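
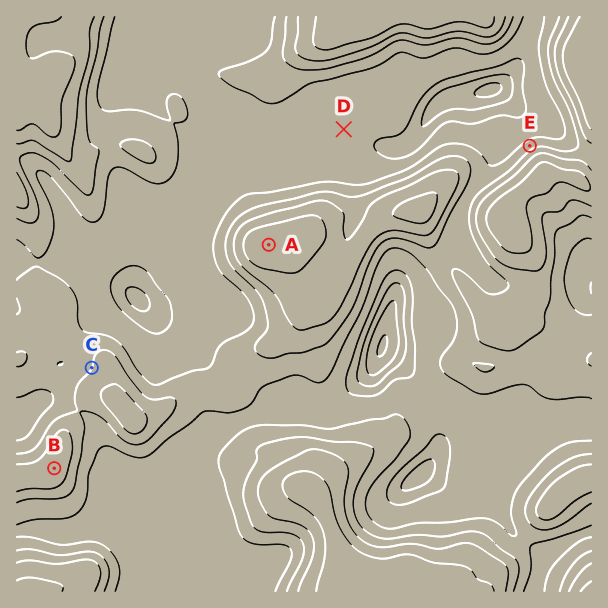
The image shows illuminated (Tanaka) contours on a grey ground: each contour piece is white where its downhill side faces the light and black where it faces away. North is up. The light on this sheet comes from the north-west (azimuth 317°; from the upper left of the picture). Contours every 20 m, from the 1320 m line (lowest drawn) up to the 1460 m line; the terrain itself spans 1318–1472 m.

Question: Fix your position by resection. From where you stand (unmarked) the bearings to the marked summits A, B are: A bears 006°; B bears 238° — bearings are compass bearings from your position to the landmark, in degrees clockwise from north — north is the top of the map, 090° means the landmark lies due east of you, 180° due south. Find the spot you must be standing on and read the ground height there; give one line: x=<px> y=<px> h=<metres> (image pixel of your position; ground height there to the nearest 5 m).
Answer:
x=259 y=341 h=1420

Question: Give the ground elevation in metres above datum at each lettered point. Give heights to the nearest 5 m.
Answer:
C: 1420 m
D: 1390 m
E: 1410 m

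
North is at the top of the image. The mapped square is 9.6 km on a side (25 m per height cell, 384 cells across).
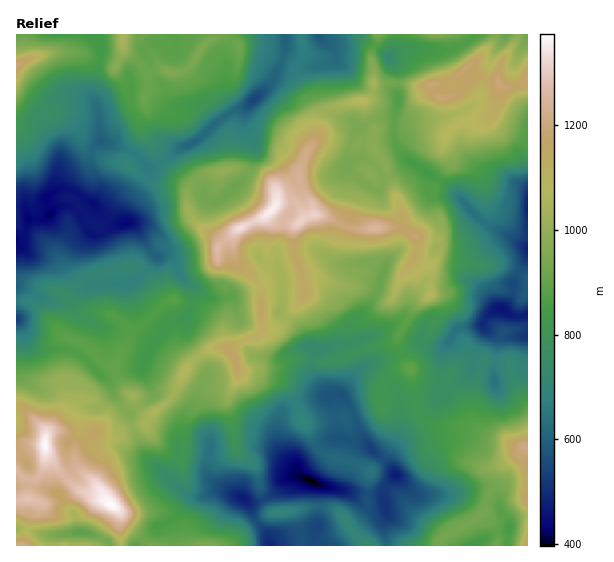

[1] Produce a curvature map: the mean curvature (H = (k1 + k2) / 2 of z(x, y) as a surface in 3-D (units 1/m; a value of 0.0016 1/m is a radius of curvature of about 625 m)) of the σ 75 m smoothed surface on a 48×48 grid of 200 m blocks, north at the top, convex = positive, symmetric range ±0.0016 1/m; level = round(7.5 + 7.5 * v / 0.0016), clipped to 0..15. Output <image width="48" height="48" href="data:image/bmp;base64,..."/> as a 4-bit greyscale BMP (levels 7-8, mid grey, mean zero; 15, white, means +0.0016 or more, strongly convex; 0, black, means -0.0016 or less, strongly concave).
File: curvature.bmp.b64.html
<image width="48" height="48" href="data:image/bmp;base64,Qk32BAAAAAAAAHYAAAAoAAAAMAAAADAAAAABAAQAAAAAAIAEAAATCwAAEwsAABAAAAAAAAAAAAAAABEREQAiIiIAMzMzAERERABVVVUAZmZmAHd3dwCIiIgAmZmZAKqqqgC7u7sAzMzMAN3d3QDu7u4A////ALYAQ1ENc3d3eJrMcGeXd2rKKJeeqWN4CBEAAABvpCN4h2e8QTV1Rp6WNjON26d2BozO1oeP+kZpyoaYPcmFN/xlQ1eJvMumA7nrII3v+nq5d5dSPv/+rvhYNpdWZouSV923Ss39dGiFIVQAVEV5mFJ4SZQyIkmjjmcybY3JU3Y1plVE2kVRAAKIWGREQzaFObmXtqyJVWM7o1ZTuCRCWam/YBeph4p1GEC7aJaKZjN8k4ib+EU3vKm+YGu4rLupa0T8OmWHQyiLpFnspUQoy6lyVounmZZI7Jj5CHhllZxooyf3ZVZahmdBd2iIh3ZK/2X8hn2ZlulIgAfmhWecdWg2qGeIiHhtuEztlo7HW9hHoyi1dVjth4c6yHmpqZh2Vq9pdkKnJu5VqYqUVUbJd5RsyHmGeaiFVeg1h4lzmSrmaZ2ldiSGVmONt3l0WJpzaWM1eJtF/UXKRonIqoh1NDSclXh2Z4ohmVermrUndEavc2T9q6qFNFWKlop3l1oEpoiJu2J5Y1Zv0iP9moh2qoU2ie53mlpIpoZ3djiJhUhq6UX0Nie4vdt0V6qFeXua2VOGRpl5p0eGff/yWFASJGi6mXRzOKuXqGSbu6homGWGNpqf/NlCVWU0faOoGLU1QjWdqGRYmZZlNoognLx5qGiGRsVrQkBsugbdhmjMiKh1R3pRzSiIiGNodWgXiJI1Irp0V5vJd5qqaWhU/Sfpibc2/Eq3nLcQa6hpp1aGV5nsZFYD20TehoqUj0b/zWVpjGnLmWREM4ijAlMWuVS8aaulHoaaeERmN6mXebuZh4mAace+x1TZmGeIC/h7YmqpWGRXh4rLvGJjav3KRkb4ZUNGE+2eVqvdlkR6lUV5qkRDNvqzBzizNWZVMD5ahYeJhVe6hlRYp2k1R/uyFQZwN4iJhC+ptIh2VnimiVVUU2Npn7z+aJvTd5zv++/JxJdUimREqHh0Akec+Fe//3f926m+2rd7xlN5qVd0d4Z3Z2ZN8yRVf9SM+6pkGNU9pAaXqEdGmFR4mGdNtFMjSPd8lDRlH7Q4UDqnqEhkVYdmZoiNpYYyXfZ6I2hUTnZ7MXq4ZlmEd5d3i4aby6tiX9fJBFZpaGdWh4qlFoqTV5i76EVprO/8aHnqNEanqEMlvId2eXqTOJmqhIg0hleWAoXOZ1VYtiWMp1Z5p4qUOaVEV5hABWVUBcWfyHaLg3icxYd4Z4mXaaVkfYRoQFqGNruL64V7dIaK15qql3aKmJV0nIi9xQamZ8q5uURZlZZ3m5vYdWV5qIRWybmaylBDd5eLl2N2c4VEI2jLZWVXiHI4uqZmaLlQBnh3nf/8kUqMyCScVGVVVkM5mKiJh5q2AWe8hnh8YU3drYKNqGVlRWVrV5V4iYnpZEVYmHNfmr//qKeenpRWaJbPKIrrl4fZRzhyIxB/UjNor9ldCP/ZirdueHhVx3a8N2eodTOfAHZCJv8fJFr+y7Ud03Z2jFa+VnOadlOdAlQzEE+l0nZWiHUu5Gd3ari8ZnLINkZslVVWZBPCuA=="/>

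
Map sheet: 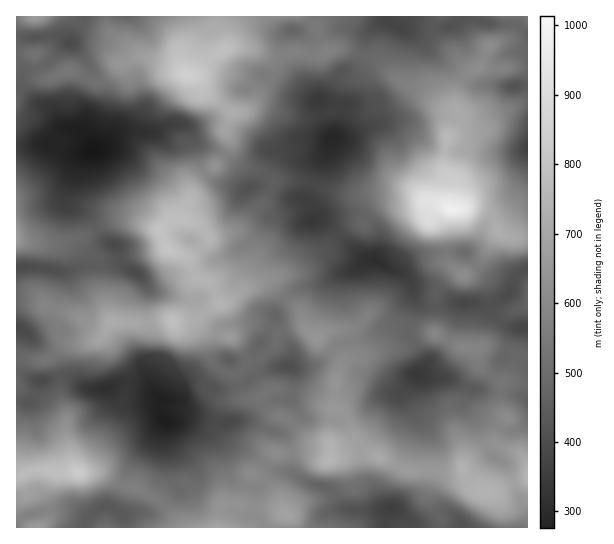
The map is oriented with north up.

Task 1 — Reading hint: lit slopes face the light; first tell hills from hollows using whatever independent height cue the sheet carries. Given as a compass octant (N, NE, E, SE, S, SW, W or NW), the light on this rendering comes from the N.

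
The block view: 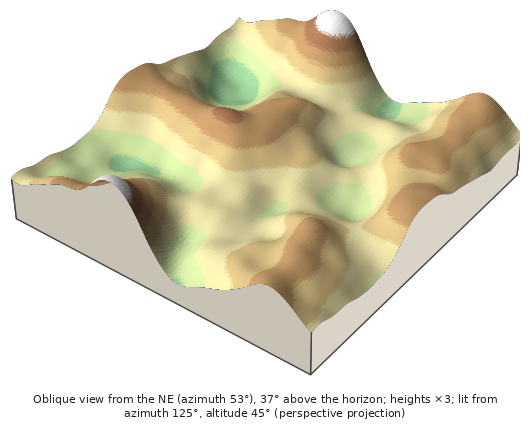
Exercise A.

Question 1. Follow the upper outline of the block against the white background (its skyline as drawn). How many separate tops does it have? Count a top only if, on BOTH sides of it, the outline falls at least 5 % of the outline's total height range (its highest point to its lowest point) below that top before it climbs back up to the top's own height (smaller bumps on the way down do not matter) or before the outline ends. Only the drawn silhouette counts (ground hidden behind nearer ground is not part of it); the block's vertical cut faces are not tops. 2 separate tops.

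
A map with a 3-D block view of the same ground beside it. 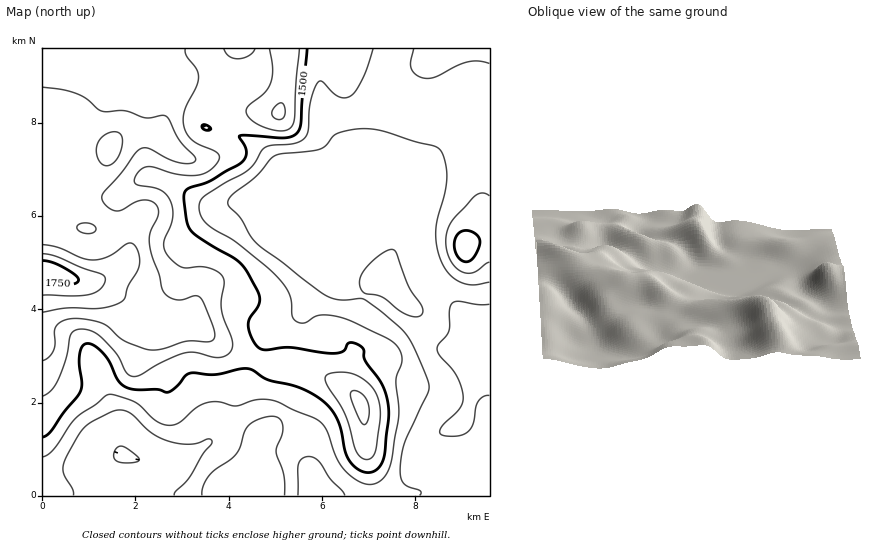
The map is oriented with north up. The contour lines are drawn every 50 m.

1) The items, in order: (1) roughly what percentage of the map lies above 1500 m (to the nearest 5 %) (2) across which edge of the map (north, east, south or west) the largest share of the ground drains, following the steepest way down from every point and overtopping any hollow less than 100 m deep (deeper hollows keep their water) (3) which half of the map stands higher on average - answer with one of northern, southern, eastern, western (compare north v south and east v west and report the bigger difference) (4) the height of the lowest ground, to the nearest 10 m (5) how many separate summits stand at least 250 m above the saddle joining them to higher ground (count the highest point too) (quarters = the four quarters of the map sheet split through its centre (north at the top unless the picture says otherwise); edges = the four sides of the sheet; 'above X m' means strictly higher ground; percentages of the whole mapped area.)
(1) About 40 % of the map lies above 1500 m.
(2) Most of the ground drains across the eastern edge.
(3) Taken as a whole, the western half is higher than the eastern.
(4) The lowest ground is at about 1330 m.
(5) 1 summit rises at least 250 m above its surroundings.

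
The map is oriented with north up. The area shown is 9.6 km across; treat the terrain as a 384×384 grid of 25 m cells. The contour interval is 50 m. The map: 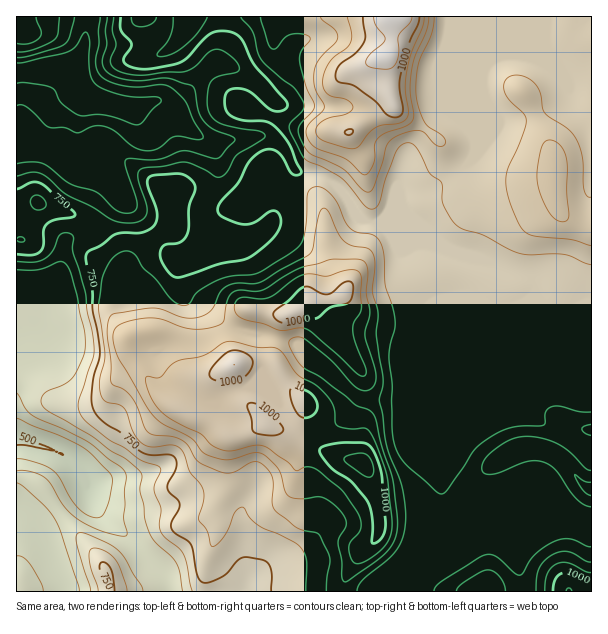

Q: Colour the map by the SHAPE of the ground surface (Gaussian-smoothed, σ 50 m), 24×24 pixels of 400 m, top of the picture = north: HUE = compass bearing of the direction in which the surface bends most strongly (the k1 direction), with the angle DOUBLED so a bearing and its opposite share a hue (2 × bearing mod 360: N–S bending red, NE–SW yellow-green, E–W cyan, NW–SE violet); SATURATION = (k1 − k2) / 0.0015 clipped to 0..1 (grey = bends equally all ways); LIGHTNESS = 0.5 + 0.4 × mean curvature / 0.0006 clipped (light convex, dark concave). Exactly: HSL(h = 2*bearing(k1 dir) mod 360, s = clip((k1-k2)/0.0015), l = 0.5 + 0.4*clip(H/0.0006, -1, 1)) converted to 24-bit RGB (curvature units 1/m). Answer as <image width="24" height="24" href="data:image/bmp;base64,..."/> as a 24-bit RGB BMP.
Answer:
<image width="24" height="24" href="data:image/bmp;base64,Qk32BgAAAAAAADYAAAAoAAAAGAAAABgAAAABABgAAAAAAMAGAAATCwAAEwsAAAAAAAAAAAAAvr2WbkyIMxZF4P+7aszeekGhKRNM7dGhXKZwUnd/bYR5aGx9Y3CK+aaEQ1kIOXFHZYCGMcXAlIvO4MvNcETEFxmN2fLefIfupXdgY0BzJkewzf7RqR+gZBtGUCZEruV9t6V5WFh3XHNaaWxSWWZKvES6/s3cAqRZP3pzbH9tLWYutcpIcS1RKZKFrtl+fi1JjGxsVzp1w//dmSFIdxM/djiuzsbpXs2tx7CSXkSDkV99o3xqObqVLphu2E47/vDNEyVlYX6Ip4RoTohQgHh1VX1bX4oudEwydU1bhOiYKJ5HTRxHoWSAilJnaqEyr2tXvJZ5PV+Dr2HEpbl3ilJ5S0VkechY5/+lJR+ESlKYy5+OWmCCf39/f4B/f2Z3pSkdlcfeuejFThxSRipKkI9FN7qf26DRjXFJuq9JTo1lIRo559WnYTRye3NOvu+aXv+qNi+JWEp6s2SOxzc4S3Y5dntjXh1TzP/2zbREexMSNgwaejUrd3AzpcoWCCsK2mJLyKhSXmckHWdMe9NcMTvY1Of30PvSQhCHZDJkeGNkQnFxyJTl+Mb4ISvXwv/1kgapRiINVSQXiEGfhMe0SV/P587VdCeNS+iGv9zmyZLxmNbsdaG+I7JIP4w1+tdzNQhGbFx5fHuAao+MNX5JQco07Va9kAcW9B7RclzVscfqZWvh2aOVLkFYyEhY1fT2g7bQg1mBZqyfiLZpp0F6qdy7PJ+03NdTcxiLZWN9f4B/doB0d4FwbXxYgW1Kes2uNZ5DXL6ydZufNSiB8LXHWC2itPPIolZqp1t7mmg9PJIkfk9mhfPD0n7PSAYq//JRFmagZ2V+f39/f39/f4B/f39/cIFuhH5bfnVvb4VvaXdjIzlSvSBN4vN7ULRlZamhW3K517jy1NP4g7rrF807NAkQxWoO0vzPMhJSaIJ9fX+Af39/f39/gIB/f39/f3+Af39/foB5dnl0Jx5HKiqa8PfUfGvHUszETXuxO74qWjADSigAMRMCNxipz/zXoI9BQCdqbIeTfHqAf39/f39/f39/f39/f39/f39/foF+c3GBJg5TnPqaL8wY3b1PPXy9cCdVshR9/8f9l6//6M/8auvYsoMvg+aIKSqLbmR7fX9/f39/gH9/f4B8f4B/gX54fYB8gINiWVx0KBlOuu2NvaFrddFrNiduVW6pTb/gq+3FoCu9z5/CpIrW99T0keVIMCBZjHWPcYV3dYV8eXyJf4CQeXKEjHx8gXZxi5gfEF42KmuXjdWkyMKciKpMWzZRSnM+RnokUVEdL2E0gbBW1iw8U79N/8zZGCpoh3OMhIaagm6RhG1pf2JRfHtQeYFhhWNU2eTyHR3FFLx/SZNMx82iy0uoi3hcaYaBf31vbX1jQXFGOlIu3aZMOc1TyXdmgiaNeYBzgF5bhmhaflhjm2yLrG14hWNHULaL2VQliy/SfOD0cufNKEBqrwU81dOTTVmEk3mHi4x2ZnhxOEJaz+qahLU1Zi0PSIZLgmp2gGeNi46acG+afXmUmXmeqcrNS6DQvMXsseDqfUKUnkpFKAopueBpxdeoToqjWFW+uH2fkXZcN4CkuvG0PQAq/f93Im6AfmeKdY2MgouNdmqNiXONg4iPus2VMFBwnMlTnisoWTU1eTY3DmfNz/z0353irpjJNR13woCu7e7dNwNpOx0AaBca6vzPGEFjXF2JnpFZWIdgXGiFh3ucmYiSzMyaMTWCgJYyrVBdZEuki7zXYuevLyQYh6gzijotMCYGRIgN7HAPMwAu6tHXjtLBiOxbXRgbEyYht+CpS4S8Wn18Wmp+ppKJwtK1UTOQoL6hW52eQY/Auc2ZjjVphlWNnJU7cAU523yNUd9sAN7zO7P/49T3u6nv+3rW+mWxTP/pOs3IhEhrfX5/RzRYfdBNlqdkgzh7xZeXqINmVjMmRiQGSTcIK0UKPxsUPL6qs83Qz+blbRdbKCAPlnUGh44RkH4u3f3ODhSmUzhkf39/clKAzmHIqey5UEVygGB8SlQAlWgcWBB6+VzF7aLU32qwGLpRBK5YRbQwZQ0WoiUhNKDId7jV89jyiGbF8vt7C1huQEtwf39/S2uHfOagxztPfkpxbYNv8OmcAMgnAD8+LbPN8LRzwJDt+dL2P51pKUFIOjN63ezNPoyVLI9so6A73mKU+N7T5CA9D0BKf3+AfIB9doBXf3Jmg3CDgHiIuOPBuZjZGymZEBxr782+YMl8dTOt8rjUKDPMLmW12d2hgU+2LEKkLZVqsGZF3NWL9uXVACVcenuAf39/f39/f39/em6KdIyH"/>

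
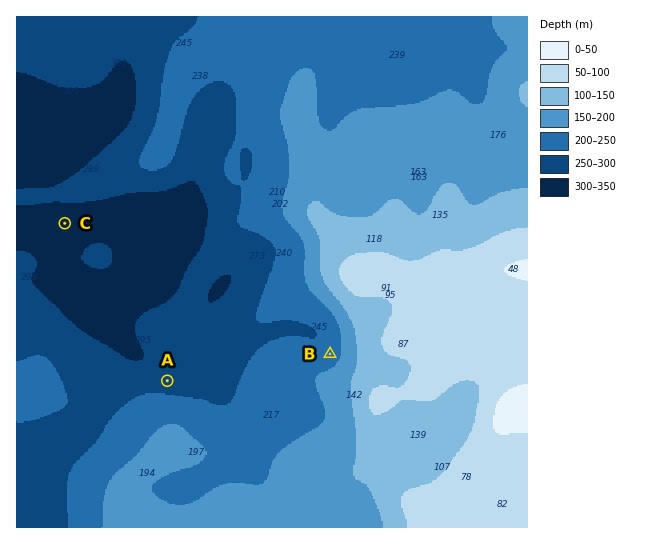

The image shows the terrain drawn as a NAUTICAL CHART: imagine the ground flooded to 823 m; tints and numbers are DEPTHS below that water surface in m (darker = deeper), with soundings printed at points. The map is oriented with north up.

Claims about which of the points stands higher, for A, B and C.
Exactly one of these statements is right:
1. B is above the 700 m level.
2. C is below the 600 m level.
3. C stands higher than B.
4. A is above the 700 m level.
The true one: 2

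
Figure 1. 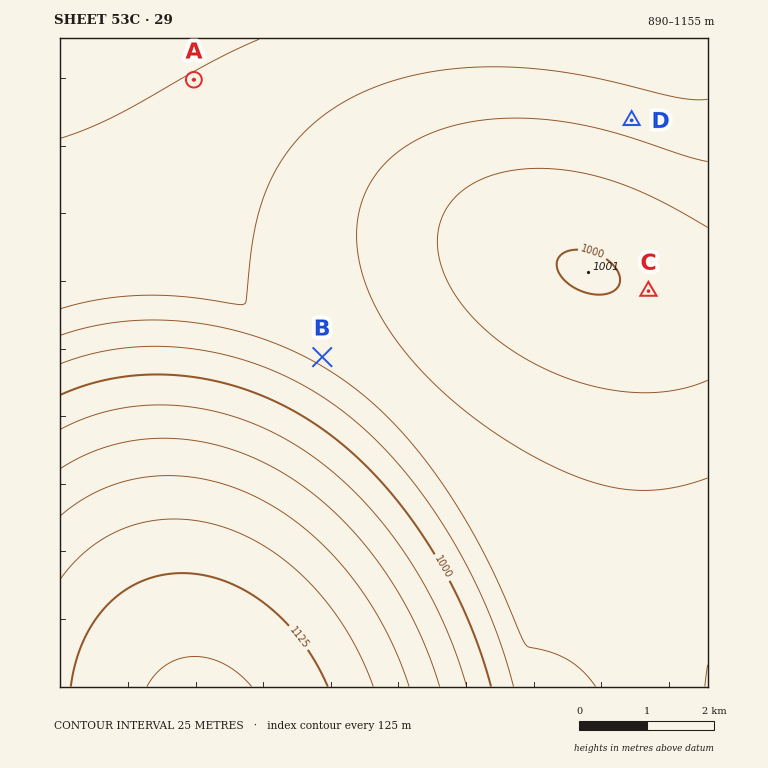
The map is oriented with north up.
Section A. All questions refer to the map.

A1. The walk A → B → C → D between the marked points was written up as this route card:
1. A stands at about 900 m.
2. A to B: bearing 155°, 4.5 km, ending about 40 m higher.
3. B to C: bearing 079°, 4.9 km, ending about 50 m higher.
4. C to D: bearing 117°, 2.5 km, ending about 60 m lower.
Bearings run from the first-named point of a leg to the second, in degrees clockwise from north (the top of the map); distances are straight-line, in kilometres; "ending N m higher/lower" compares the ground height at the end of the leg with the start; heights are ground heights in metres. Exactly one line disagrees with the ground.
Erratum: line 4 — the bearing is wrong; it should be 354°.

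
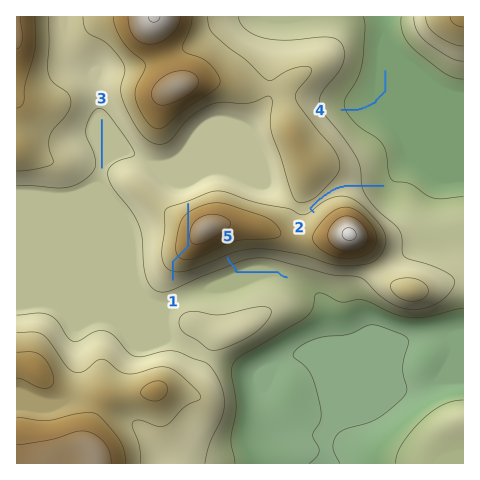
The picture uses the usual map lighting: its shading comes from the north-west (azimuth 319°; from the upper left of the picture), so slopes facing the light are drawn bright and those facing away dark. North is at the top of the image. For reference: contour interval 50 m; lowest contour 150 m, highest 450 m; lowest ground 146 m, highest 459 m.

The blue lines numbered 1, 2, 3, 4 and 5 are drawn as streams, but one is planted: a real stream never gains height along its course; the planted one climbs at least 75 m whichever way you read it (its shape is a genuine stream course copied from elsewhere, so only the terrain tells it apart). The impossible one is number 1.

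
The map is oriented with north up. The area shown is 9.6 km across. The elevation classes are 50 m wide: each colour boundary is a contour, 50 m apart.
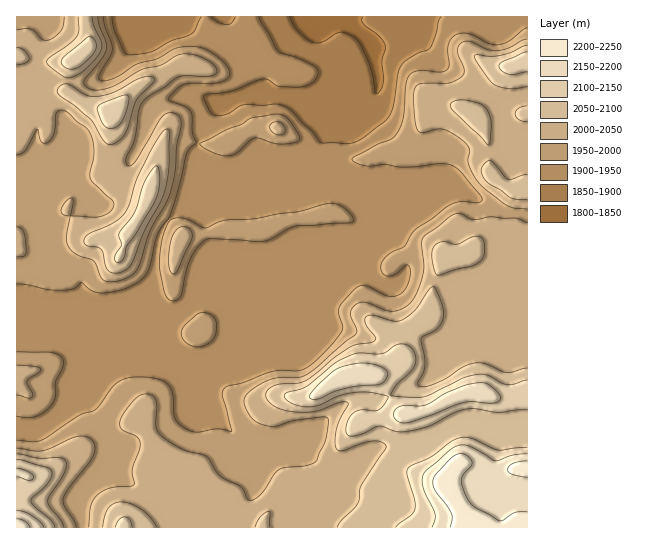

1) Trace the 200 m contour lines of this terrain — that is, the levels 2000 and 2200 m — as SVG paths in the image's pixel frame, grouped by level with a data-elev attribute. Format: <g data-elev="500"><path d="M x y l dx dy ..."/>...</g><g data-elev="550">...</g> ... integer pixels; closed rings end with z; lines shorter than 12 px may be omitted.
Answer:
<g data-elev="2000"><path d="M76 527l-3-8-9-13-1-8 6-10 23-30 3-9-2-8-6-4-8-1-8 2-28 13-8 0-18-3"/><path d="M17 395l12 3 3-1 1-3-6-9 0-4 14-11-2-2-4-1-18-2"/><path d="M173 274l2-1 3-3 14-32-1-7-5-4-5 0-4 3-6 11-2 22 1 7z"/><path d="M17 257l8-1 1-6-2-17-3-5-4-1"/><path d="M527 223l-12-5-25-1-16 3-13-6-10 2-25 19-4 4 0 6 2 21-1 8-6 19-8 12-10 5-8 1-25-9-9 2-5 5-2 5 6 15 0 5-11 8-28 25-16 10-22 1-10 2-12 6-9 7-4 6 2 10 7 10 9 5 13 2 18-5 30-4 4 1 2 3-4 20-10 21-9 4-20 1-7 2-5 5-12 19-9 7-5-1-7-12-22-12-13-19-24-7-21-14-3-4-2-5 1-20-2-7-2-3-5-2-10 3-13 14-5 12 2 6 15 8 3 5-1 8-7 19 2 16-3 1-21 2-13 7-6 11-2 21"/><path d="M17 155l5-2 3-3 12-20 1-1 4 13 4 1 4-3 4-9 2-17 3-4 8 2 10 9 10 8 5 8 2 12-4 29 4 5 19 18 1 5-5 7-9 4-29-1 2-15-1-3-3 1-6 6-2 5 1 4 8 3-3 18 0 8 3 6 5 5 19 7 7 16 4 4 5 1 9-1 8-3 7-5 6-10 10-33 15-25 5-12 5-19 2-28 4-21-1-7-4-4-6-1-7 2-26 45-4 4-4 2-3-3 0-4 9-20 5-33 7-9 31-20 8-2 24 1 5-2 2-4-4-6-10-6-10-3-11-1-7 2-14 9-20 5-30 17-13 3-9-1-5-4 0-4 18-23 5-9-1-7-7-16-1-9"/><path d="M275 134l7 1 3-4-1-5-5-4-5 0-4 4 1 4z"/><path d="M527 39l-5 1-15 9-10 2-10-2-17-8-8 1-3 4-2 5 7 18-1 6-6 5-8 3-26 0-5 2-4 5-1 8 2 24 4 9 4 2 19-4 7 2 10 7 10 9 0 18 5 10 7 10 26 21 8 2 12 1"/><path d="M64 17l-2 13-7 7-6 3-7-1-7-8-5-2-13 1"/></g><g data-elev="2200"><path d="M30 527l-5-6-8-2"/><path d="M527 512l-12 0-14 9-28-16-7-10-5-14 2-6 8-9 1-4-5-7-8-1-10 6-13 14-3 7 2 10 17 23 0 5-2 8"/><path d="M527 461l-14 2-4 3-1 4 3 4 16 3"/></g>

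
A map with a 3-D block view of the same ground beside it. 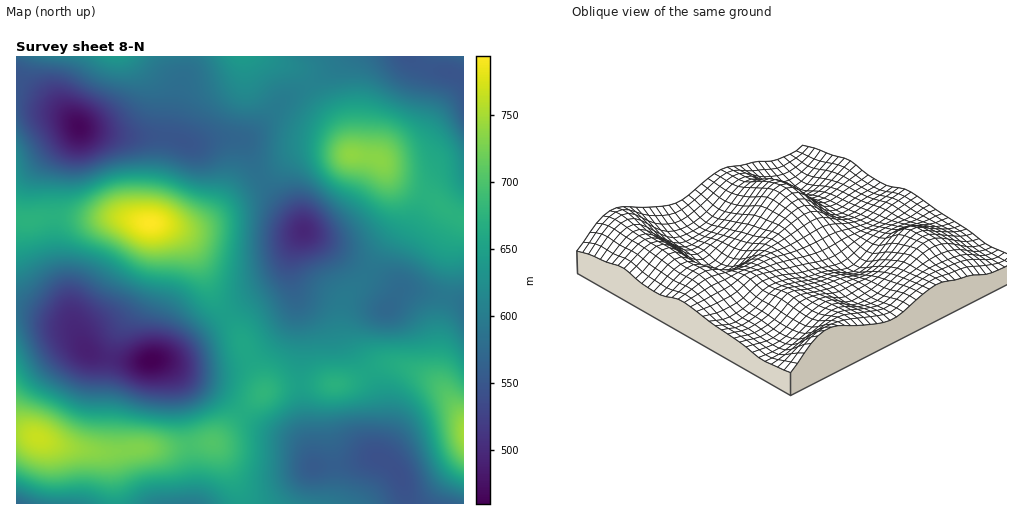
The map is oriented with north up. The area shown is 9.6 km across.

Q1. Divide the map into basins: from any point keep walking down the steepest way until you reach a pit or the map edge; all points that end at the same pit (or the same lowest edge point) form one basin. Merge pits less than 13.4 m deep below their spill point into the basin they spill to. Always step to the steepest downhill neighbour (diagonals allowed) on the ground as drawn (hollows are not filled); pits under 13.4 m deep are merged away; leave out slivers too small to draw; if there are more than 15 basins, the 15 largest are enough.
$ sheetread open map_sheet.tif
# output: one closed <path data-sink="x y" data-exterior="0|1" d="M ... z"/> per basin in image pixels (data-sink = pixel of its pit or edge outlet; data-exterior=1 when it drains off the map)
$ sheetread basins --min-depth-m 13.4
<path data-sink="78 127" data-exterior="0" d="M262 56l-245 0-1 163 17 1 12-3 74 0 25 6 46 5 23-11 29-26 57-38 20-3 31 5-13-32-17-21-14-23-9-10z"/><path data-sink="152 360" data-exterior="0" d="M119 217l-74 0-12 3-17 0 0 212 12 2 36 13 31 5 23 0 20-4 35 0 40-5 50-50-3-14-22-48-21-29-17-39-14-23-10-9-9-5z"/><path data-sink="304 232" data-exterior="0" d="M319 150l-15 2-14 6-21 17-32 20-24 22-14 8-9 3-26-2 17 8 11 14 25 54 24 36 23 54 23-7 53-1 6-5 4-9 0-10-8-25 0-24 2-9 6-10 15-15 34-56 0-17-12-32-9-13z"/><path data-sink="398 473" data-exterior="0" d="M392 364l-14 2-31 17-67 3-16 6-8 7-43 44 7 8 11 20 9 23 1 9 222 1 0-87-18-26-10-9-18-11z"/><path data-sink="451 73" data-exterior="0" d="M463 56l-201 1 30 9 14 13 14 23 17 21 14 32 27 4 19 22 31 15 25 19 10 3z"/><path data-sink="388 309" data-exterior="0" d="M386 169l13 35 0 17-34 56-15 15-6 10-2 9 0 24 8 25 0 10-4 9-6 4 14-3 24-14 14-2 25 7 18 11 7 6-5-19 3-48 9-42 2-37 8-20 5-3-11-4-25-19-28-13z"/><path data-sink="188 503" data-exterior="1" d="M214 443l-14 0-27 5-35 0-33 4 5 5 3 10 2 36 126 1 0-5-6-18-11-24z"/><path data-sink="17 503" data-exterior="1" d="M21 433l-5 0 1 71 98-1-2-36-5-14-44-6z"/>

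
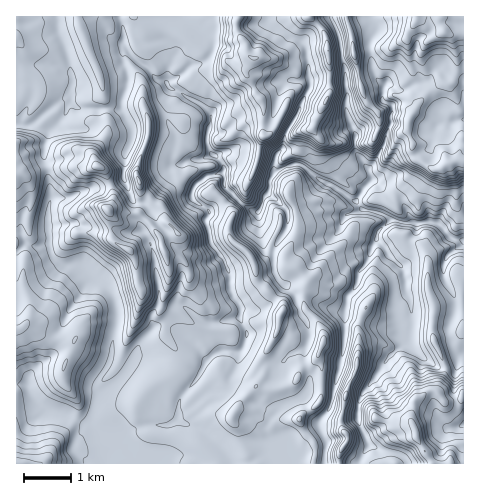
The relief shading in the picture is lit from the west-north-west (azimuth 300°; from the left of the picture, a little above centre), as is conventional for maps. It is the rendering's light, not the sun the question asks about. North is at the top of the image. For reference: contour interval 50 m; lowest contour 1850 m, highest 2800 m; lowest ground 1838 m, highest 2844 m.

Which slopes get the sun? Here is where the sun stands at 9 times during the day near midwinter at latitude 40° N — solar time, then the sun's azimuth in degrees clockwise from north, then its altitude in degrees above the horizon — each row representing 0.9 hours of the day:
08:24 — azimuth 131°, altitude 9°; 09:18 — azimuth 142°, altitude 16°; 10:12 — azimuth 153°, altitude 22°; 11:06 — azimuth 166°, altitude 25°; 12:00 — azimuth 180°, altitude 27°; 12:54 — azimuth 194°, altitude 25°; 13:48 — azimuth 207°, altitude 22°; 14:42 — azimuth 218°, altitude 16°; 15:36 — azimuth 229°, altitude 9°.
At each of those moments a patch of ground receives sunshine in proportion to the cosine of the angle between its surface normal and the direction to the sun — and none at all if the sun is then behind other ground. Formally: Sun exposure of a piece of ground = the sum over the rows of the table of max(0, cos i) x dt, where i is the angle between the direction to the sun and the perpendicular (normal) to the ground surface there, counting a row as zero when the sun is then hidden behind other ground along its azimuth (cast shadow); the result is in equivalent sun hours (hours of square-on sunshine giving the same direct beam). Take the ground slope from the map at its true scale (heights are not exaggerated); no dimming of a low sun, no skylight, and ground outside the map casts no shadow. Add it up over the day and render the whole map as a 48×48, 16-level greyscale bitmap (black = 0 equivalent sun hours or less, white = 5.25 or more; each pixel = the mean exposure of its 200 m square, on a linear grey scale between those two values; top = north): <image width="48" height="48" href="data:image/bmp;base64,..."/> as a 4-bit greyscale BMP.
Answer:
<image width="48" height="48" href="data:image/bmp;base64,Qk32BAAAAAAAAHYAAAAoAAAAMAAAADAAAAABAAQAAAAAAIAEAAATCwAAEwsAABAAAAAAAAAAAAAAABEREQAiIiIAMzMzAERERABVVVUAZmZmAHd3dwCIiIgAmZmZAKqqqgC7u7sAzMzMAN3d3QDu7u4A////ACI2hWh3d3eId3iHeIh3d3eIqpVVRqxyVBASZnd3d3iIiZh3iId3eIh1faVZz+kxFCEROHd3d4mZmHZomYiIiJhGWIbN3cYhEkMiJXd4iIdmZmaJvKmZmrQ3gzi7uoVVQmVERHh4iJmZh4iZqYiYm7dlUybYZ1R4mndmeKl3iJmIiIh3V5iIZCm0SEQhIkeKunaKztl3eHiIiIh2RHiZhlSFajAAAmqqimes7oZ3d2eImWh3dWqaqoZURkAAABSnNHibuXiIh2Z4iZaIdmZ2aah1JJMAARABEJmIiJqXiHZniJdodmZ3ZnmFM5cxIxAAAMyWaLyoeHdmeIlWZlZ3dlmmNIdjMwABIe7aZ6qoeYd4iHeUREWZh1WYREd2QQA3RczcqJmYeqiJh2iKqmVamnR6QzVnQje2aKqodnmZeNp4d4iZmGZYqHVVREVDRmdleHmIZWeJdr2XiZl2VXp2l1ZCNDRWZ2VmZjZndEZ4dpyrmXiqdWVnplchI0qXZ2Z4dVVVZRJXd53ahou5hnd0RmQkVEmXZmZ4dmVFVjEUaJzKu8qFRZmnE1eqhDOJdmd1Z3VDREQ0eal428l2V5qUA2iIqCJHdnhkWHZUNFZnmZZoy7mGZopTZ2eIZ0M1ZmdleGdlVWeJqZd4qpZmV4p1ioRmZVI0VXZlVmZmeIis26iJinZjabhGdlQmZnMzSHdmJFRWrcvO/6V6doZErbMlVkUzd2U0mYdYMHeHjP/uwxVna6dHuRElNnZjOJlIqYVTMnp3d7uWQySWiVVWchIlVHiHNYmGhzNDfamHdkeby4lmcRJFV0IkdHd3U2i0AAAFnKmHirq9p5g1IRRDSHIlVmZncwEVqr3MyrmXY0iVVRN2MhFnQVkyKWZ3lzjNmcruqrqodjEAI0pgNTWHIspCmGVEJIVmiqvMy6uZvMhEIlshNnEjKaylVnURaoU2iqrO/amKy97dc2QzNZcCNVuDI1JrqamIeL3//1VomqrqUiRVVFi4VUiWIBjLqZed7/+732VVdUUhESZ3eGMChlaomszLqWze7cc1Z2VVaHQSMyaXeKtqhmacWL3//9/m2qdkNWdjEAADVDSod4hpzLv/3v/oZ2jGm3ZVVQAjIAATZUSIeIhUerhIts12Y2V4WYd3ZDRWVEVVVGZnd3iFmIh1tCWrhZu4V5mHdYiGZlQyNXdGZWVVWImGiDSsh663VnmImoeJd4q8hnZFVBSqd6uWWGVrl5xCd1mpmXiIh3eJdlVlI5uqzJhGNYM1l6hlhlasyXh3iHiYd2REapibrdllQkVEVoVlaYd6moh3d4mWZnNal2iay6iqmXaJdXV8mKqWaYd3iJqFZlOJmYd3yYzNyGicd6eLuquYmpmZiJllZmqZmJp1RpiGd2iZaait7cy7y5h3eJlmdpiJmZdlR2IhFWh2RVZ4zsv/7Xd3eZdnmIiZmXZmeEECRYh0NlZDSLiv3VeIiZZ4iJmIdmd3dyI1ecyBR1ZlZryXVoh4iHZ4aZh3dnh3iKh3ic5CV1Z4hniIiA=="/>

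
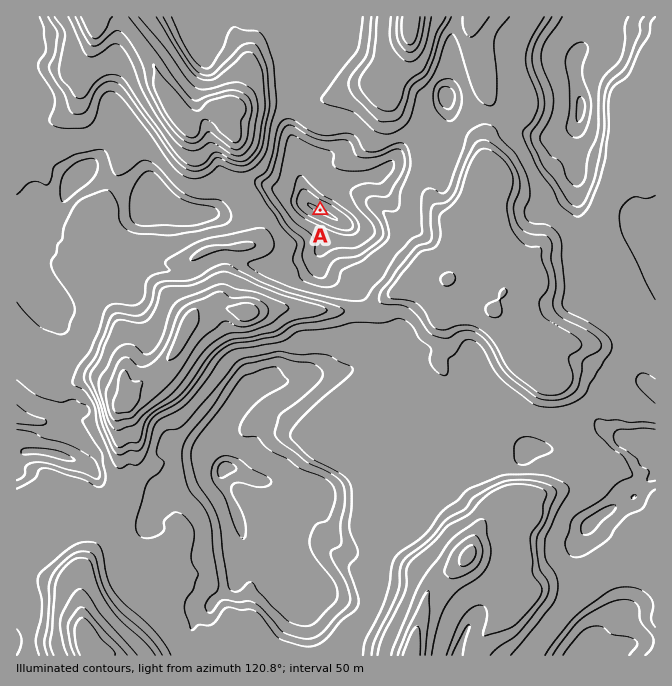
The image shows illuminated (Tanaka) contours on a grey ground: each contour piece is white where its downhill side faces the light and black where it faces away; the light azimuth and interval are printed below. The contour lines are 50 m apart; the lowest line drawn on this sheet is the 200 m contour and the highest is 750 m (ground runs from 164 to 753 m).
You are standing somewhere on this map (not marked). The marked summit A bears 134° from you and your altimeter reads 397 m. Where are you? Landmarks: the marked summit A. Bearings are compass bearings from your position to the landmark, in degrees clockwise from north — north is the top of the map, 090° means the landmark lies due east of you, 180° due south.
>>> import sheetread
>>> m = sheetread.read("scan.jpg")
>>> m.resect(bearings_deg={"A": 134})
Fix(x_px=260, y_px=152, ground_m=400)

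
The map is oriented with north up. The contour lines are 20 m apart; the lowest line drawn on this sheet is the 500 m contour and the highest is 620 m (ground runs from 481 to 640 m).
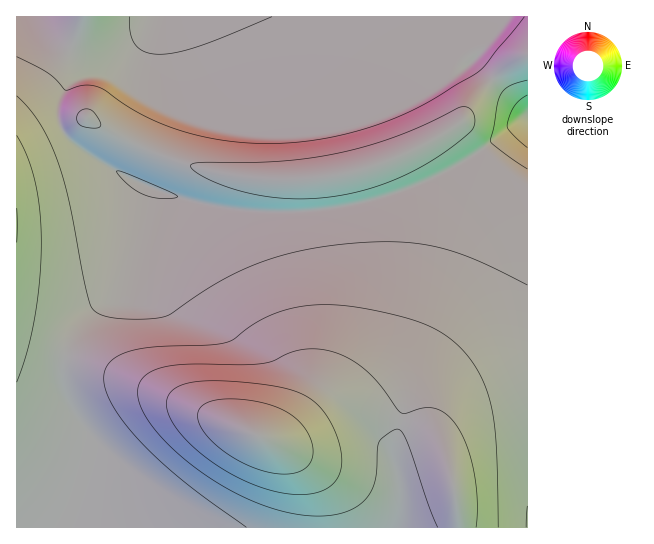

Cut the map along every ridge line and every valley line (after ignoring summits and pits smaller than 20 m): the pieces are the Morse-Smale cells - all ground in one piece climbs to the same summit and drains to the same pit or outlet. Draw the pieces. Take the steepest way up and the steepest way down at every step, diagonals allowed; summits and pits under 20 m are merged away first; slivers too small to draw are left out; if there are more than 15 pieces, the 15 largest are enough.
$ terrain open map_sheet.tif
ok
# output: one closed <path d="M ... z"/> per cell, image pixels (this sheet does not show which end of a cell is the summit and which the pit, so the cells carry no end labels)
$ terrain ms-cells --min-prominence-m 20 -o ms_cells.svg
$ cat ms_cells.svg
<path d="M527 55l-13 6-19 15-23 27-8 15-7 7-19 12-47 23-33 11-33 6-54 3-29-3-35-6-38-12-30-12-53-30-23 13 11 14 27 19 52 27-9 39-20 50-9 14-21 15-13 14-16 33-2 14 1 25 9 20 16 21 3 10-16 54-13 29 465-1z"/><path d="M527 16l-488 1 8 12 22 18 29 9 21-1 12-6 10-8 11-15-12 21-11 12-18 9-32 8-14 11-5 10-3 12 5 20 24-12 53 30 54 20 49 10 53 3 46-5 50-15 35-16 31-19 32-43 21-18 18-10z"/><path d="M62 131l-46 22 1 375 45 0 9-15 13-38 8-34-19-27-9-20-1-25 2-14 16-33 13-14 17-11 13-18 12-26 17-60-2-5-37-17-29-19z"/><path d="M38 16l-22 1 1 135 46-22-6-16 2-13 6-14 8-7 13-7 21-4 14-5 19-17 11-17-1-2-13 17-14 8-10 3-15 0-29-9-18-14z"/>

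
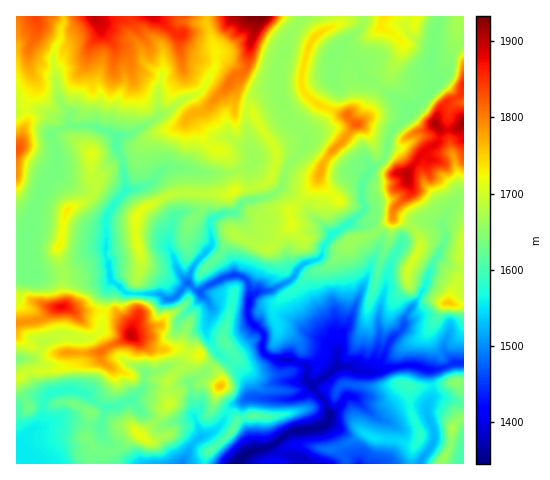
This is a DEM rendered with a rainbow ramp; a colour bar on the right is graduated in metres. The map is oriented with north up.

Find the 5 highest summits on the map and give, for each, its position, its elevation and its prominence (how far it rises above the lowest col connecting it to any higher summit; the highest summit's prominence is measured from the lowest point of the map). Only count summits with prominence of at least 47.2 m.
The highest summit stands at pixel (131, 335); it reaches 1897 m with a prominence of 258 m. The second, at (61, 307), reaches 1878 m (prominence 152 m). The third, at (356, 124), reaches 1825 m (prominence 162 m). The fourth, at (220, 386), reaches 1762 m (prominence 100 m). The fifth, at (448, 302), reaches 1756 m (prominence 100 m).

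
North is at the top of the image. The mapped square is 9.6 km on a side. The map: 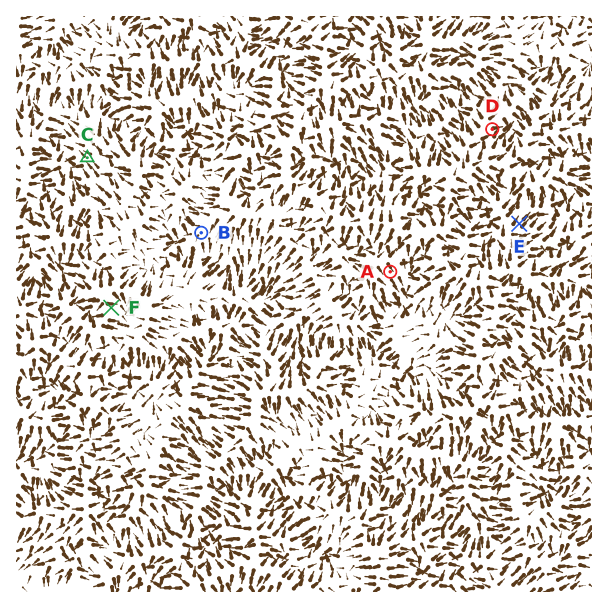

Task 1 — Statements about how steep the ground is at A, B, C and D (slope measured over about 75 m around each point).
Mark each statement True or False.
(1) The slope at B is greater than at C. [False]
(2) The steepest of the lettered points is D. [True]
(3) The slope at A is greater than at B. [True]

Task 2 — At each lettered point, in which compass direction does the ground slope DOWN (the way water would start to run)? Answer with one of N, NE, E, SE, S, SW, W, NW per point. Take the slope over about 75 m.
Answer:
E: NE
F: E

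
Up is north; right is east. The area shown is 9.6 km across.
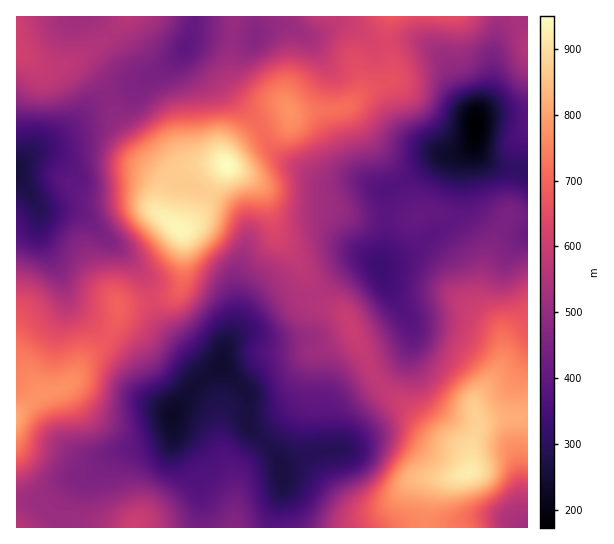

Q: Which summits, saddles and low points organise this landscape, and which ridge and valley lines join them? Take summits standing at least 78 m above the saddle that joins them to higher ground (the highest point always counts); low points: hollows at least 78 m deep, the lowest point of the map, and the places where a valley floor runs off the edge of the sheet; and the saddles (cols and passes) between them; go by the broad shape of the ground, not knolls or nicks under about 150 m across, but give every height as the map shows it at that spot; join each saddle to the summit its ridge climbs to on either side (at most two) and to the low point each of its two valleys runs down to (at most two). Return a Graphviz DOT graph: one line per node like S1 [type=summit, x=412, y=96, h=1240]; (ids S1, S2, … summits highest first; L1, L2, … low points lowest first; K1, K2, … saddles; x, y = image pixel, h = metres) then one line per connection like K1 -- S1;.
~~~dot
graph terrain {
  S1 [type=summit, x=226, y=165, h=950];
  S2 [type=summit, x=469, y=473, h=921];
  S3 [type=summit, x=17, y=418, h=810];
  S4 [type=summit, x=18, y=51, h=610];
  S5 [type=summit, x=134, y=527, h=606];
  L1 [type=low, x=475, y=126, h=172];
  L2 [type=low, x=173, y=415, h=231];
  L3 [type=low, x=17, y=171, h=259];
  L4 [type=low, x=186, y=47, h=395];
  L5 [type=low, x=527, y=527, h=519];
  K1 [type=saddle, x=425, y=522, h=759];
  K2 [type=saddle, x=151, y=301, h=637];
  K3 [type=saddle, x=317, y=295, h=554];
  K4 [type=saddle, x=62, y=523, h=511];
  K5 [type=saddle, x=107, y=95, h=480];
  K1 -- S2;
  K1 -- L2;
  K1 -- L5;
  K2 -- S1;
  K2 -- S3;
  K2 -- L2;
  K2 -- L3;
  K3 -- S1;
  K3 -- S2;
  K3 -- L1;
  K3 -- L2;
  K4 -- S3;
  K4 -- S5;
  K4 -- L2;
  K5 -- S1;
  K5 -- S4;
  K5 -- L3;
  K5 -- L4;
}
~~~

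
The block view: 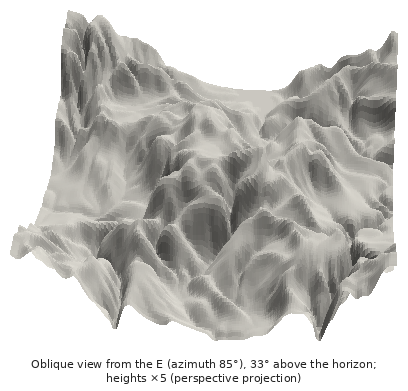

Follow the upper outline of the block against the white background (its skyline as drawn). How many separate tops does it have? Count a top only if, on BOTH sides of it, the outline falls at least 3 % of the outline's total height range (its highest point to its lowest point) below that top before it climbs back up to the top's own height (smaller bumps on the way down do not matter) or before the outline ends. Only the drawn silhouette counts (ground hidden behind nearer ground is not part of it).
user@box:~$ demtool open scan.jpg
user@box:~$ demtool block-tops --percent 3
2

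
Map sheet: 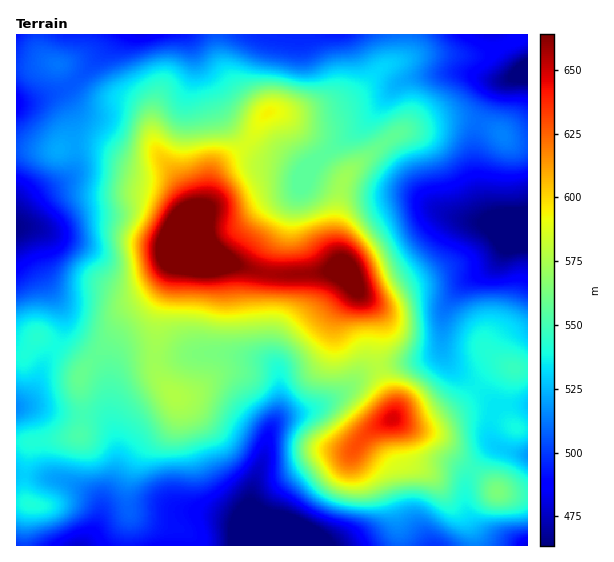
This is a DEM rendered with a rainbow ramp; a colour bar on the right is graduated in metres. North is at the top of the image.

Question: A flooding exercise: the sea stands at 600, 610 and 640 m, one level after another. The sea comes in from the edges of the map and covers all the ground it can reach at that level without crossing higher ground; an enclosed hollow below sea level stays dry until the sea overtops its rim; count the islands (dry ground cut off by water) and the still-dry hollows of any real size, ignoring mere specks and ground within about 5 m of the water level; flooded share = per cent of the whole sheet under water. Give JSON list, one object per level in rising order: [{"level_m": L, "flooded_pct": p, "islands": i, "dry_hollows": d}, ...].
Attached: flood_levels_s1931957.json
[{"level_m": 600, "flooded_pct": 87, "islands": 2, "dry_hollows": 0}, {"level_m": 610, "flooded_pct": 89, "islands": 2, "dry_hollows": 0}, {"level_m": 640, "flooded_pct": 95, "islands": 2, "dry_hollows": 0}]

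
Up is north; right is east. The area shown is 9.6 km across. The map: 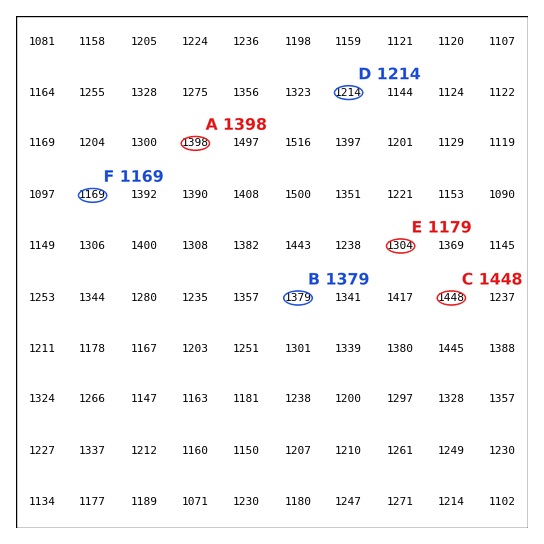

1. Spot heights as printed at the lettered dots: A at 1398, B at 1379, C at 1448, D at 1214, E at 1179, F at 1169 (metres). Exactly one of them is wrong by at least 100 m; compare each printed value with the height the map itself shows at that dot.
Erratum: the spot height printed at E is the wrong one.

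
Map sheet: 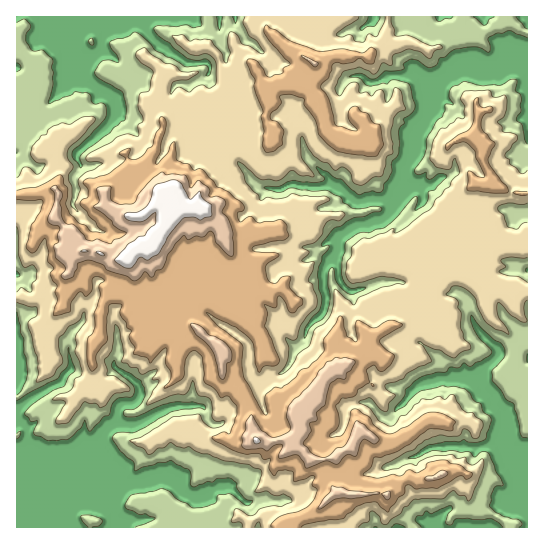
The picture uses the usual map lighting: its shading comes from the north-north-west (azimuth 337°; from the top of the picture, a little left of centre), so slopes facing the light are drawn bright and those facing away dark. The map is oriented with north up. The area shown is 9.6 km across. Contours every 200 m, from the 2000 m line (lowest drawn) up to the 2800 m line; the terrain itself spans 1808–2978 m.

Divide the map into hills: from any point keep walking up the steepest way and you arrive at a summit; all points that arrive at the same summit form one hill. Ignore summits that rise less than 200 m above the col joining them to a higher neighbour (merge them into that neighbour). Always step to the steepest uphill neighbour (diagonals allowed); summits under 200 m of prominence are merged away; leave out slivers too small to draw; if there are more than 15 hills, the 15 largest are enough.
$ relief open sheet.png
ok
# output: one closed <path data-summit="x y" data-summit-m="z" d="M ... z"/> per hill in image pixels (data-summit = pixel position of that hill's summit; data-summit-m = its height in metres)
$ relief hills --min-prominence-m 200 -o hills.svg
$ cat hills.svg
<path data-summit="154 243" data-summit-m="2978" d="M219 16l-203 1 0 510 241 1 2-7-10-16-19-17-9-1-4-8 0-22 12-20-2-10-6-4 7-9-2-9-47 0-21 7-23 12-18-1 0-14 5-5 9 0 7-5 1-12-10-11-12-7-4-4 4-11 0-24-4-12 2-8 20-11 19 4 11-7 13 0 16 11 11 4 13 12 27 18 3 4 0 18 3 12 6 8 6 1 8-9 10-2 6-4 8-20 9-10 3-10 16-16 2-7-2-33 2-8 9-10 3 7 2 17 14 16 0 10-4 12 0 9 4 11 9 6 37-1-6 1-17 19-3 12 4 4-9 11 1 13 13 14 8 3 7-12 20-20 12-6 44-4 6 2 6 10-17 21-4 19 1 10-2 8-34 1-15 9-5 0-12 6 4 12 12 22 7 22 13 2 5 7 89 0 1-313-26-6-8 7-41 20-7-3-16 2-5-10-10-12 8-12 0-6-3-5-17-17-8 10-6 12-7 5-11-1-6 2-10 0-12-10-13-7-8 3-19 0-12-3-10 5-22-2-8-8-6-9-18-21-33-14-2-5-3-45 16-8 4-4 0-9 12-3 4-3 0-7-5-10z"/><path data-summit="257 441" data-summit-m="2834" d="M334 255l-9 10-2 8 0 12 2 6 0 15-2 7-16 16-2 8-10 12-8 20-6 4-10 2-8 9-6-1-6-8-3-12 0-18-3-4-27-18-13-12-11-4-16-11-13 0-11 7-19-4-17 8-5 8 4 15 0 24-4 11 24 20 2 13-5 5-12 1-5 5 0 14 18 1 23-12 21-7 47 0 2 9-7 9 6 4 2 10-12 20 0 22 4 8 9 1 19 17 10 16-1 7 179 0-2-5-15-4-7-22-12-22-4-12 12-6 5 0 15-9 34-1 2-8-1-10 4-19 17-21-6-10-6-2-44 4-12 6-20 20-7 12-8-3-13-14-1-13 9-11-4-4 3-12 17-19 6-1-37 1-9-6-4-11 4-31-14-16-2-17z"/><path data-summit="314 63" data-summit-m="2615" d="M439 16l-65 0-4 7-11 6-8 0-8-13-122 0-1 25 5 10 0 7-4 3-12 3 0 9-4 4-16 8 2 36 2 13 34 15 18 21 6 9 8 8 22 2 10-5 12 3 19 0 8-3 13 7 12 10 31-2 9-16 9-10 0-8 9-14 3-21 12-20 1-21 6-6-18-10-1-12z"/><path data-summit="474 135" data-summit-m="2531" d="M526 55l-3 2-6 11-7-1-8-7-8 9-9 0-8-6-19 1-29 25-1 21-12 20-3 21-9 14 0 9 16 16 3 5 0 6-8 12 10 12 5 10 16-2 7 3 41-20 8-7 26 5 0-48-6-2-3-6 0-4 9-7 0-90z"/>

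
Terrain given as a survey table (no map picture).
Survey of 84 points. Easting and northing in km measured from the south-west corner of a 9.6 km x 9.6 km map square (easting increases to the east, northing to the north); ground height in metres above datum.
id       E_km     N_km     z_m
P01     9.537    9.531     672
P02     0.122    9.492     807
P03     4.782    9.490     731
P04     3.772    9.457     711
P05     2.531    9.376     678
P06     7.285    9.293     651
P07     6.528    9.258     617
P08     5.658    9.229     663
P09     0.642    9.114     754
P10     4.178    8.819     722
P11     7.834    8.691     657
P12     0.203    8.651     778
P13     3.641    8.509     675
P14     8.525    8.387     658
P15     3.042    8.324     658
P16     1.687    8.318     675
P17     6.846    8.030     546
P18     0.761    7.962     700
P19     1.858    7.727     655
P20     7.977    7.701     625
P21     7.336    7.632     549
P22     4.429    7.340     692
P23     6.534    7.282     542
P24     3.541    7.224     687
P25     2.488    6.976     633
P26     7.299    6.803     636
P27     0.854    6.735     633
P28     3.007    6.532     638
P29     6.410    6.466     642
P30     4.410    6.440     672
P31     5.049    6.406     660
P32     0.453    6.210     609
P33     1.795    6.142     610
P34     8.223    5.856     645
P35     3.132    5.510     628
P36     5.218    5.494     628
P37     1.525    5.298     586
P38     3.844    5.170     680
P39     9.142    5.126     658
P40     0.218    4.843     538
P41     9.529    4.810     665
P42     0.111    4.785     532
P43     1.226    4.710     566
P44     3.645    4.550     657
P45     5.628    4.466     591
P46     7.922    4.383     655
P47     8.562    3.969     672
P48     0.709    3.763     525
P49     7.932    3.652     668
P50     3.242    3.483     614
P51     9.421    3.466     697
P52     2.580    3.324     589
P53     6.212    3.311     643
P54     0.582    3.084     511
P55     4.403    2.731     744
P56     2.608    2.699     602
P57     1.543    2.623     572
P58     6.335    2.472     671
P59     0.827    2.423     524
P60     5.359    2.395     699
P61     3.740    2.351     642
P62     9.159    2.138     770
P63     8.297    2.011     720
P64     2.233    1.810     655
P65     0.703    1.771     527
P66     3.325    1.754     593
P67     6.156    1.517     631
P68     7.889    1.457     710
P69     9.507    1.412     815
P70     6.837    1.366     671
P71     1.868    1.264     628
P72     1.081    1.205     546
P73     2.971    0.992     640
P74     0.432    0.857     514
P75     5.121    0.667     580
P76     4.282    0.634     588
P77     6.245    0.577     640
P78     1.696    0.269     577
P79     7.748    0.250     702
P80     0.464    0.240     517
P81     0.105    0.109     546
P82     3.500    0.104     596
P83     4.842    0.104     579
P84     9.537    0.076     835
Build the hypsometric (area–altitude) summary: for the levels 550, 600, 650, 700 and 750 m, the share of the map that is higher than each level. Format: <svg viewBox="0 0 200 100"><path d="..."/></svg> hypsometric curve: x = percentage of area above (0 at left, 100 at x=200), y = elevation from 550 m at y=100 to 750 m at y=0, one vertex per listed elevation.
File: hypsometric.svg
<svg viewBox="0 0 200 100"><path d="M185 100l-30-25-56-25-69-25-21-25"/></svg>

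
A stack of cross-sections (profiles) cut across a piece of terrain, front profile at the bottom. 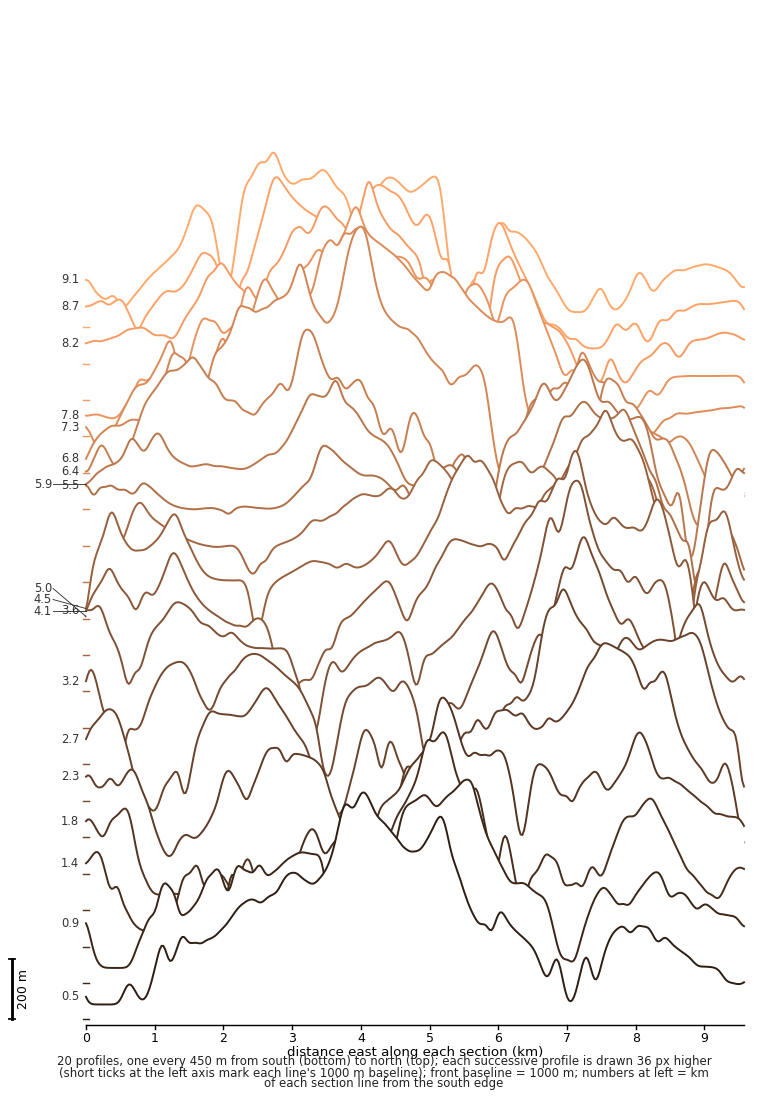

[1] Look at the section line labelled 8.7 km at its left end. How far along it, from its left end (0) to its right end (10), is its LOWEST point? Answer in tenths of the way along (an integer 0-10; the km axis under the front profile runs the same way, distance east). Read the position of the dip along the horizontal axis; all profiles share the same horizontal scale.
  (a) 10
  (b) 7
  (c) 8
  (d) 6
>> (c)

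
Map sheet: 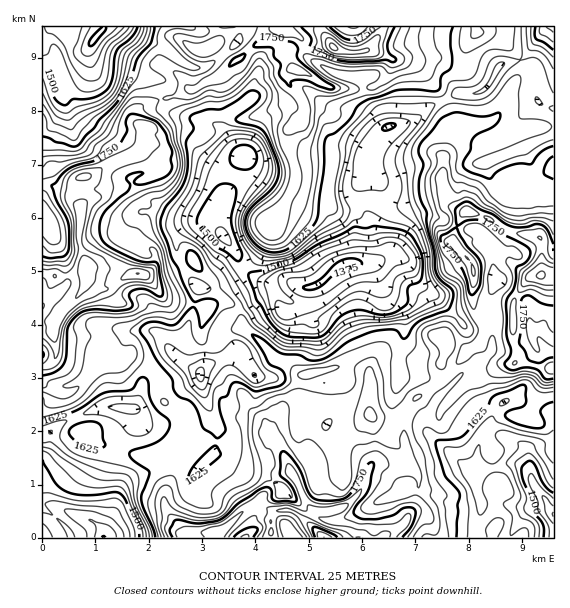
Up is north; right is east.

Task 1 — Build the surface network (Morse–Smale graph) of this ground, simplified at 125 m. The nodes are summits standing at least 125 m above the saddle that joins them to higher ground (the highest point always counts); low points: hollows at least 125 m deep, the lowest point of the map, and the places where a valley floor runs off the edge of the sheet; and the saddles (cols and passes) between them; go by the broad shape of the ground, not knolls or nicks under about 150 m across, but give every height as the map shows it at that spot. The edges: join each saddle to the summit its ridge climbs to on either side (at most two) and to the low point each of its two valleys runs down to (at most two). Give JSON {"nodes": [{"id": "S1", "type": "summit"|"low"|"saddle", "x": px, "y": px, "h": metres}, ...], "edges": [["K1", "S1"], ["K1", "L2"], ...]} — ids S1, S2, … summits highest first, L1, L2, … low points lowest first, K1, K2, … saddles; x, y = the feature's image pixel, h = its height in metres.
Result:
{"nodes": [
{"id": "S1", "type": "summit", "x": 324, "y": 537, "h": 1925},
{"id": "S2", "type": "summit", "x": 87, "y": 265, "h": 1875},
{"id": "S3", "type": "summit", "x": 333, "y": 47, "h": 1859},
{"id": "S4", "type": "summit", "x": 540, "y": 276, "h": 1854},
{"id": "L1", "type": "low", "x": 348, "y": 264, "h": 1365},
{"id": "L2", "type": "low", "x": 93, "y": 40, "h": 1369},
{"id": "L3", "type": "low", "x": 103, "y": 537, "h": 1374},
{"id": "L4", "type": "low", "x": 553, "y": 515, "h": 1422},
{"id": "L5", "type": "low", "x": 553, "y": 27, "h": 1440},
{"id": "K1", "type": "saddle", "x": 167, "y": 99, "h": 1701},
{"id": "K2", "type": "saddle", "x": 433, "y": 387, "h": 1681},
{"id": "K3", "type": "saddle", "x": 159, "y": 377, "h": 1635},
{"id": "K4", "type": "saddle", "x": 444, "y": 100, "h": 1588},
{"id": "K5", "type": "saddle", "x": 243, "y": 268, "h": 1505}],
"edges": [["K1", "S2"], ["K1", "S3"], ["K1", "L1"], ["K1", "L2"], ["K2", "S1"], ["K2", "S4"], ["K2", "L1"], ["K2", "L4"], ["K3", "S1"], ["K3", "S2"], ["K3", "L1"], ["K3", "L3"], ["K4", "S4"], ["K4", "S3"], ["K4", "L1"], ["K4", "L5"], ["K5", "S1"], ["K5", "S3"], ["K5", "L1"]]}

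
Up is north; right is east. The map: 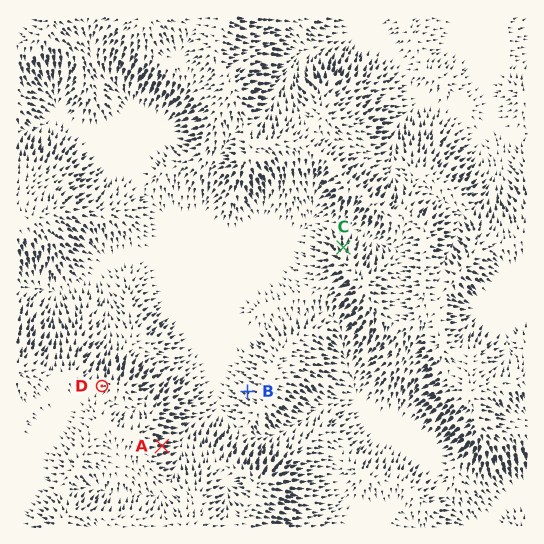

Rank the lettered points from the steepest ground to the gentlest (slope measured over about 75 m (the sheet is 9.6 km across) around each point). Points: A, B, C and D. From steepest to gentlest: A C B D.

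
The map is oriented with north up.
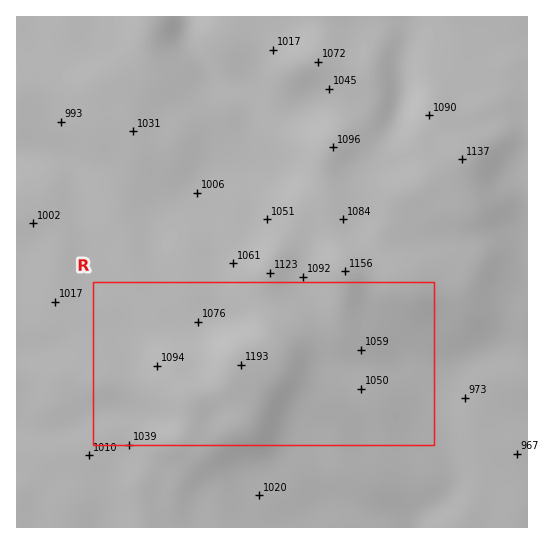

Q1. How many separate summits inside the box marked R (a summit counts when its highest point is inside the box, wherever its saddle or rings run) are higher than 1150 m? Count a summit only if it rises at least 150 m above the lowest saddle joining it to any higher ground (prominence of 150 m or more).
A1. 1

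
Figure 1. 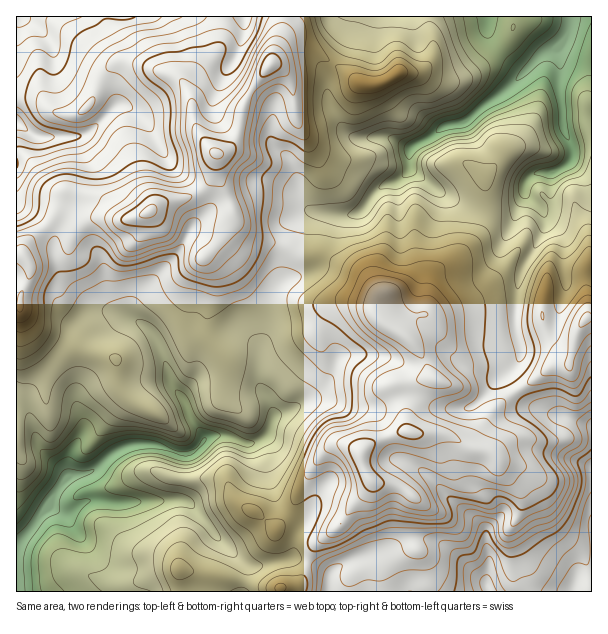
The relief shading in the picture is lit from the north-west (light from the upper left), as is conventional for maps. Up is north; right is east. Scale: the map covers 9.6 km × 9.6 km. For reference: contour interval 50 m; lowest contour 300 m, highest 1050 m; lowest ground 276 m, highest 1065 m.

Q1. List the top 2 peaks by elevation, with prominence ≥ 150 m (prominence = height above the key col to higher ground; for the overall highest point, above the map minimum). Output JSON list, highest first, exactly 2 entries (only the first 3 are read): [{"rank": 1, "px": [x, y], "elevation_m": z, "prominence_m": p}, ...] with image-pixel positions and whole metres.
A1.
[{"rank": 1, "px": [149, 212], "elevation_m": 1065, "prominence_m": 789}, {"rank": 2, "px": [360, 453], "elevation_m": 1036, "prominence_m": 346}]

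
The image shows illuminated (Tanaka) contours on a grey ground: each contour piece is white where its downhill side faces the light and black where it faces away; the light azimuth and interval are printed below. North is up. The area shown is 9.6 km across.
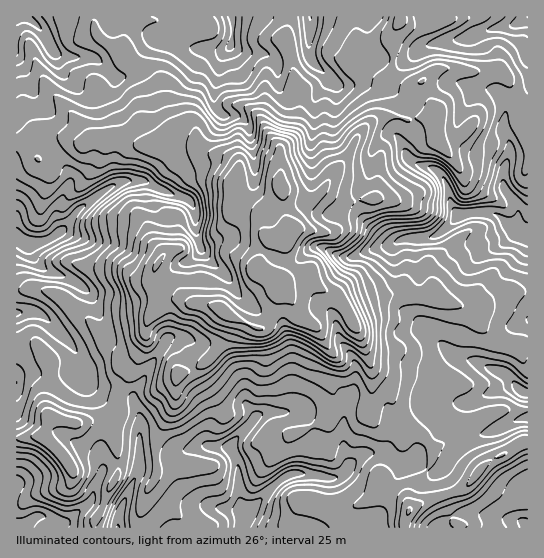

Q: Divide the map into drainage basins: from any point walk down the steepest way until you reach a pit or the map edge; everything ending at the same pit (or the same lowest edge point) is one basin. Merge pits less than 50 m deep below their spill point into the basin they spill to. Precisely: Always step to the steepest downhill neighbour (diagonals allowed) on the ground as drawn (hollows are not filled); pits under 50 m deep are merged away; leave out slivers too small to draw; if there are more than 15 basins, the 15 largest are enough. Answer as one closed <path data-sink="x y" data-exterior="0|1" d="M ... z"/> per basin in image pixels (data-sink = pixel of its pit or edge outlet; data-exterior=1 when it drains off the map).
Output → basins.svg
<path data-sink="245 518" data-exterior="0" d="M309 273l-10 2-18 8-9 34-6 10-9 1-27-12-3 19-15 22-13 10-20 7-3 7-1 24-19 36 1 30-14 32-4 25 265-1 9-34 19-32 3-12-16-17-12-5-8-8-7-16-1-9-18-20-13-39-15-28-11-12-13-7z"/><path data-sink="519 233" data-exterior="0" d="M451 68l-13 1-17 13 4 12 11 15 1 5-26 6-14-4-11 0-16 7-10 10-12 22-24 34-11 11-14 7-8 8-2 15-2 5-5 4-9 1-5 5-9 17-2 8 24 13 18-8 10-2 12 15 13 7 12 14 28-12 20-4 25 4 14-1 38 13 12 18 10 10 20 8 14 0 1-212-3-1-6-9-3-22-7-19-7-10-4-3-24 3z"/><path data-sink="26 243" data-exterior="0" d="M65 137l-16 0-6 3-6 10 0 6-10-13-11-1 1 149 24-2 20 7 13 13 11 7 28 31 10 5 4 0 9-6 9-12 2-11 4-8 10-11 9-4 48 7 12 9 23 11 10 1 4-2 5-9 9-34-22-11-2-6 8-17 11-11-11-4-4-13-6-8-22-6 0-22 6-16-9-10-20-6-13-9-16-4-11 1-9 6-16 0-20-7-24-1-7 0-12 5z"/><path data-sink="231 17" data-exterior="1" d="M287 16l-192 1 0 13 2 5 14 12 10 4 6 10 18 8 7 6 12 35 9 17 8 8 12 4 12 12 20 5 12 10 2 5-6 14 0 22 22 6 6 8 4 13 12 5 8-2 4-7-5-16-1-25-3-4 0-35 11-11 5-9 4-21-1-14-4-9-3-25-7-19z"/><path data-sink="522 391" data-exterior="0" d="M403 293l-25 3-21 8-8 4-2 3 13 24 13 39 18 20 1 9 7 16 8 8 12 5 16 17-3 12-19 32-2 15 16-8 38-12 24-27 39-20 0-95-15-1-20-8-10-10-7-13-7-6-36-12-14 1z"/><path data-sink="17 17" data-exterior="1" d="M94 16l-78 1 0 124 11 2 10 13 4-14 8-5 16 0 17 7 12-5 31 1 20 7 16 0 13-7 23 4-4-5-12-4-8-8-9-17-12-35-7-6-18-8-6-10-10-4-14-12-2-5z"/><path data-sink="310 17" data-exterior="1" d="M354 16l-66 1-3 25 7 19 3 25 5 17-4 27-5 9-11 11 0 35 3 4 0 17 6 22 2-13 8-8 14-7 11-11 24-34 12-22 17-14 9-3 12 1 3-4-1-15-35-33-8-14z"/><path data-sink="118 527" data-exterior="1" d="M181 300l-11 0-9 4-10 11-6 14 2 12-3 10-25 44 0 18-3 4 0 30 3 23-12 24-3 11-9 16-1 7 45-1 6-32 12-24-1-30 19-36 2-28 2-4 15-4 15-9 18-25 4-17-10-10-15-4-20-1z"/><path data-sink="17 527" data-exterior="1" d="M118 411l-4 4-29 8-14 0-20-6-8 20-10-1-17 3 1 89 76-1 26-57-3-23 0-30z"/><path data-sink="17 313" data-exterior="1" d="M41 289l-19 0-6 2 0 54 22 0 9 13 2 9 0 18-4 21 3 8 3 3 20 6 14 0 29-8 5-5 0-15 2-6 23-38 3-10-2-6-12 14-6 3-8-1-14-12-20-23-11-7-13-13z"/><path data-sink="527 17" data-exterior="1" d="M527 16l-81 0-3 4-14 7-15 0-13-7-9 14 0 47 3 4 11 3 15-5 17-14 13-1 23 4 24-3 11 13 8 24 2 17 6 9 2 0z"/><path data-sink="527 527" data-exterior="1" d="M527 441l-38 20-24 27-52 19-6 8-3 12 123 1z"/>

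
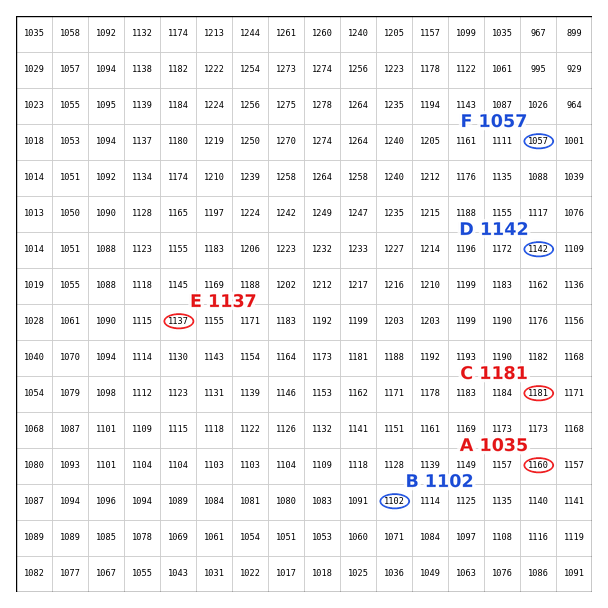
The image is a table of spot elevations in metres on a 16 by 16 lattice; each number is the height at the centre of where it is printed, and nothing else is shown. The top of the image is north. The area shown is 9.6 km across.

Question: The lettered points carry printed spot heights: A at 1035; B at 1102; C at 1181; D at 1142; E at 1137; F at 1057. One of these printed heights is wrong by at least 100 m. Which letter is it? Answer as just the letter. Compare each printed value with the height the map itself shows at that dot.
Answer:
A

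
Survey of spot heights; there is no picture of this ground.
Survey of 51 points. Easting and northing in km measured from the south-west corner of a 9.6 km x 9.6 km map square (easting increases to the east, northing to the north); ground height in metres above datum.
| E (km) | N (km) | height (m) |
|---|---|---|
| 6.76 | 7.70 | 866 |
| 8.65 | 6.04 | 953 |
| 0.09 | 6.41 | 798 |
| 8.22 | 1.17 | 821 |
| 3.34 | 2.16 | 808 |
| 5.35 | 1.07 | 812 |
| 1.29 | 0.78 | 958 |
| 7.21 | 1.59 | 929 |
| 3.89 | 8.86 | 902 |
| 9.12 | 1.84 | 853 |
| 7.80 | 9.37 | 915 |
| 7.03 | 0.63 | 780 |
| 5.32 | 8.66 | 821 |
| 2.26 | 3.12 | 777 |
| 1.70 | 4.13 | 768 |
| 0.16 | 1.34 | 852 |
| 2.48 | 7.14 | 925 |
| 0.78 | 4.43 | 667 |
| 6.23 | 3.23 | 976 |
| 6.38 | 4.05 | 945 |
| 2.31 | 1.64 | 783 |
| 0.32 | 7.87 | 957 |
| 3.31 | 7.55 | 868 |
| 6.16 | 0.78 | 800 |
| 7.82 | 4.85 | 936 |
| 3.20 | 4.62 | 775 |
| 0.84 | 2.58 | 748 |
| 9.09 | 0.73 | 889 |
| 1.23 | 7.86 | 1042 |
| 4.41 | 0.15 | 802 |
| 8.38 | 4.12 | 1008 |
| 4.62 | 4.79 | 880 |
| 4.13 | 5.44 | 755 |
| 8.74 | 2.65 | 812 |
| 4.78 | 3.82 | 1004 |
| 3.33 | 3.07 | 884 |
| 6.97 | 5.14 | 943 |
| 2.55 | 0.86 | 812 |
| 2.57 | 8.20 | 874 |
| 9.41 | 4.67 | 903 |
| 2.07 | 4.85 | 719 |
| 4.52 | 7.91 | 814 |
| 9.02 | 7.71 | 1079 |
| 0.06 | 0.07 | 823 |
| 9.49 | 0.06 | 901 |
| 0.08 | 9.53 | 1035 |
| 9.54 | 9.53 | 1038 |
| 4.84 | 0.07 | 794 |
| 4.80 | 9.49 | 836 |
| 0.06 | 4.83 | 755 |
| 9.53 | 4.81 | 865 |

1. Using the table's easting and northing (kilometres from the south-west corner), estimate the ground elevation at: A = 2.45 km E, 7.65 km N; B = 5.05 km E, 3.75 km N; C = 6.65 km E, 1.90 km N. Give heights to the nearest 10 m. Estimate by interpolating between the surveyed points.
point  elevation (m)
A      900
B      1020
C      900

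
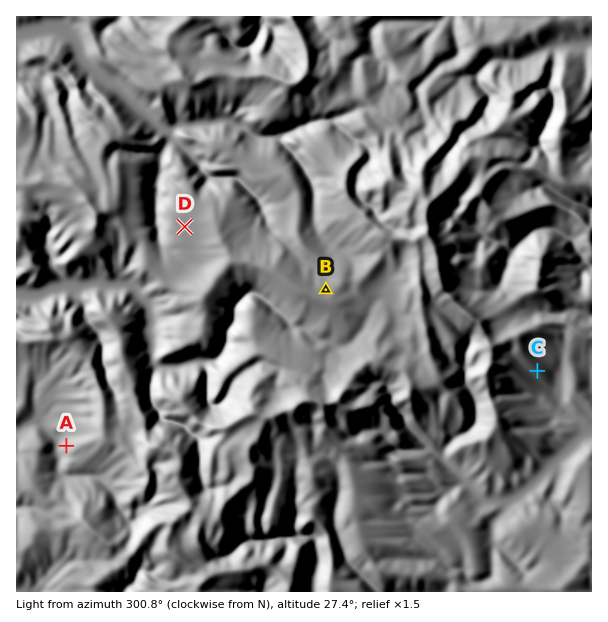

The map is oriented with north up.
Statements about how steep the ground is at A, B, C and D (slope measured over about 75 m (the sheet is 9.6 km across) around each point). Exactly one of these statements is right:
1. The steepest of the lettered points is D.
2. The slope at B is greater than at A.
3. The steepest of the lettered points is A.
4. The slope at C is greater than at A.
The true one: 3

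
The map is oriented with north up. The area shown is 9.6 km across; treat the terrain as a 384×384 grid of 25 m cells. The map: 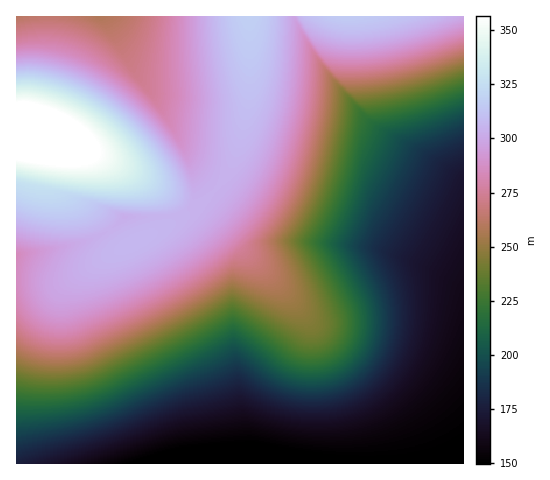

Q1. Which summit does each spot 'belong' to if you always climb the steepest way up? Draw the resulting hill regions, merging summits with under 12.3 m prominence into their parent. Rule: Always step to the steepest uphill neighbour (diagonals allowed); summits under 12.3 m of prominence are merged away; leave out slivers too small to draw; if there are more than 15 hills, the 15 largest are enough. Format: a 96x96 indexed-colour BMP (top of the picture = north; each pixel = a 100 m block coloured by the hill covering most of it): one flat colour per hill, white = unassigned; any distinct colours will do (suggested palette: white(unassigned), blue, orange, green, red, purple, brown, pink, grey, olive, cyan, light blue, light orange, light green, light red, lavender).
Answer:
<image width="96" height="96" href="data:image/bmp;base64,Qk12EgAAAAAAAHYAAAAoAAAAYAAAAGAAAAABAAQAAAAAAAASAAATCwAAEwsAABAAAAAAAAAA////ALR3HwAOf/8ALKAsACgn1gC9Z5QAS1aMAMJ34wB/f38AIr28AM++FwDox64AeLv/AIrfmACWmP8A1bDFABEREREREREREREREREREREREREREREREREREREREREREREREREREREREREREREREREREREREREREREREREREREREREREREREREREREREREREREREREREREREREREREREREREREREREREREREREREREREREREREREREREREREREREREREREREREREREREREREREREREREREREREREREREREREREREREREREREREREREREREREREREREREREREREREREREREREREREREREREREREREREREREREREREREREREREREREREREREREREREREREREREREREREREREREREREREREREREREREREREREREREREREREREREREREREREREREREREREREREREREREREREREREREREREREREREREREREREREREREREREREREREREREREREREREREREREREREREREREREREREREREREREREREREREREREREREREREREREREREREREREREREREREREREREREREREREREREREREREREREREREREREREREREREREREREREREREREREREREREREREREREREREREREREREREREREREREREREREREREREREREREREREREREREREREREREREREREREREREREREREREREREREREREREREREREREREREREREREREREREREREREREREREREREREREREREREREREREREREREREREREREREREREREREREREREREREREREREREREREREREREREREREREREREREREREREREREREREREREREREREREREREREREREREREREREREREREREREREREREREREREREREREREREREREREREREREREREREREREREREREREREREREREREREREREREREREREREREREREREREREREREREREREREREREREREREREREREREREREREREREREREREREREREREREREREREREREREREREREREREREREREREREREREREREREREREREREREREREREREREREREREREREREREREREREREREREREREREREREREREREREREREREREREREREREREREREREREREREREREREREREREREREREREREREREREREREREREREREREREREREREREREREREREREREREREREREREREREREREREREREREREREREREREREREREREREREREREREREREREREREREREREREREREREREREREREREREREREREREREREREREREREREREREREREREREREREREREREREREREREREREREREREREREREREREREREREREREREREREREREREREREREREREREREREREREREREREREREREREREREREREREREREREREREREREREREREREREREREREREREREREREREREREREREREREREREREREREREREREREREREREREREREREREREREREREREREREREREREREREREREREREREREREREREREREREREREREREREREREREREREREREREREREREREREREREREREREREREREREREREREREREREREREREREREREREREREREREREREREREREREREREREREREREREREREREREREREREREREREREREREREREREREREREREREREREREREREREREREREREREREREREREREREREREREREREREREREREREREREREREREREREREREREREREREREREREREREREREREREREREREREREREREREREREREREREREREREREREREREREREREREREREREREREREREREREREREREREREREREREREREREREREREREREREREREREREREREREREREREREREREREREREREREREREREREREREREREREREREREREREREREREREREREREREREREREREREREREREREREREREREREREREREREREREREREREREREREREREREREREREREREREREREREREREREREREREREREREREREREREREREREREREREREREREREREREREREREREREREREREREREREREREREREREREREREREREREREREREREREREREREREREREREREREREREREREREREREREREREREREREREREREREREREREREREREREREREREREREREREREREREREREREREREREREREREREREREREREREREREREREREREREREREREREREREREREREREREREREREREREREREREREREREREREREREREREREREREREREREREREREREREREREREREREREREREREREREREREREREREREREREREREREREREREREREREREREREREREREREREREREREREREREREREREREREREhERERERERERERERERERERERERERERERERERERERERERERERERERERERERERERESIhEREREREREREREREREREREREREREREREREREREREREREREREREREREREREREREiIhERERERERERERERERERERERERERERERERERERERERERERERERERERERERERESIiIhERERERERERERERERERERERERERERERERERERERERERERERERERERERERERIiIiIhERERERERERERERERERERERERERERERERERERERERERERERERERERERERIiIiIiIhERERERERERERERERERERERERERERERERERERERERERERERERERERERIiIiIiIiIhEREREREREREREREREREREREREREREREREREREREREREREREREREREiIiIiIiIiIhERERERERERERERERERERERERERERERERERERERERERERERERERIiIiIiIiIiIiIhERERERERERERERERERERERERERERERERERERERERERESIiIiIiIiIiIiIiIiIiIhERERERERERERERERERERERERERERERERERERIiIiIiIiIiIiIiIiIiIiIiIiIiIhERERERERERERERERERERERERERERERERERESIiIiIiIiIiIiIiIiIiIiIiIiIiIhERERERERERERERERERERERERERERERERERIiIiIiIiIiIiIiIiIiIiIiIiIiIiIhERERERERERERERERERERERERERERERERESIiIiIiIiIiIiIiIiIiIiIiIiIiIiIhEREREREREREREREREREREREREREREREREiIiIiIiIiIiIiIiIiIiIiIiIiIiIiIhERERERERERERERERERERERERERERERERIiIiIiIiIiIiIiIiIiIiIiIiIiIiIiIhERERERERERERERERERERERERERERERESIiIiIiIiIiIiIiIiIiIiIiIiIiIiIiIhEREREREREREREREREREREREREREREREiIiIiIiIiIiIiIiIiIiIiIiIiIiIiIiIhERERERERERERERERERERERERERERESIiIiIiIiIiIiIiIiIiIiIiIiIiIiIiIiIhEREREREREREREREREREREREREREREiIiIiIiIiIiIiIiIiIiIiIiIiIiIiIiIiIhERERERERERERERERERERERERERERIiIiIiIiIiIiIiIiIiIiIiIiIiIiIiIiIiIhERERERERERERERERERERERERERESIiIiIiIiIiIiIiIiIiIiIiIiIiIiIiIiIiIhEREREREREREREREREREREREREREiIiIiIiIiIiIiIiIiIiIiIiIiIiIiIiIiIiIhERERERERERERERERERERERERERIiIiIiIiIiIiIiIiIiIiIiIiIiIiIiIiIiIiIxERERERERERERERERERERERERESIiIiIiIiIiIiIiIiIiIiIiIiIiIiIiIiIiIjMxEREREREREREREREREREREREREiIiIiIiIiIiIiIiIiIiIiIiIiIiIiIiIiIiIzMxERERERERERERERERERERERERIiIiIiIiIiIiIiIiIiIiIiIiIiIiIiIiIiIjMzMxERERERERERERERERERERERERIiIiIiIiIiIiIiIiIiIiIiIiIiIiIiIiIiMzMzMxERERERERERERERERERERERESIiIiIiIiIiIiIiIiIiIiIiIiIiIiIiIiIjMzMzMxERERERERERERERERERERERESIiIiIiIiIiIiIiIiIiIiIiIiIiIiIiIiMzMzMzMxERERERERERERERERERERERESIiIiIiIiIiIiIiIiIiIiIiIiIiIiIiIzMzMzMzMxEREREREREREREREREREREREiIiIiIiIiIiIiIiIiIiIiIiIiIiIiIiMzMzMzMzMxERERERERERERERERERERERIiIiIiIiIiIiIiIiIiIiIiIiIiIiIiIzMzMzMzMzMxERERERERERERERERERERERIiIiIiIiIiIiIiIiIiIiIiIiIiIiIjMzMzMzMzMzMxERERERERERERERERERERESIiIiIiIiIiIiIiIiIiIiIiIiIiIiIzMzMzMzMzMzMxERERERERERERERERERERESIiIiIiIiIiIiIiIiIiIiIiIiIiIiMzMzMzMzMzMzMxEREREREREREREREREREREiIiIiIiIiIiIiIiIiIiIiIiIiIiIjMzMzMzMzMzMzMxERERERERERERERERERERIiIiIiIiIiIiIiIiIiIiIiIiIiIiIzMzMzMzMzMzMzMxERERERERERERERERERERIiIiIiIiIiIiIiIiIiIiIiIiIiIiMzMzMzMzMzMzMzMxERERERERERERERERERESIiIiIiIiIiIiIiIiIiIiIiIiIiIjMzMzMzMzMzMzMzMxERERERERERERERERERESIiIiIiIiIiIiIiIiIiIiIiIiIiIzMzMzMzMzMzMzMzMxEREREREREREREREREREiIiIiIiIiIiIiIiIiIiIiIiIiIiMzMzMzMzMzMzMzMzMxERERERERERERERERERIiIiIiIiIiIiIiIiIiIiIiIiIiIjMzMzMzMzMzMzMzMzMxERERERERERERERERESIiIiIiIiIiIiIiIiIiIiIiIiIiIjMzMzMzMzMzMzMzMzMxERERERERERERERERESIiIiIiIiIiIiIiIiIiIiIiIiIiIzMzMzMzMzMzMzMzMzMxEREREREREREREREREiIiIiIiIiIiIiIiIiIiIiIiIiIiMzMzMzMzMzMzMzMzMzMxERERERERERERERERIiIiIiIiIiIiIiIiIiIiIiIiIiIjMzMzMzMzMzMzMzMzMzMxERERERERERERERERIiIiIiIiIiIiIiIiIiIiIiIiIiIzMzMzMzMzMzMzMzMzMzMxERERERERERERERESIiIiIiIiIiIiIiIiIiIiIiIiIiIzMzMzMzMzMzMzMzMzMzMxERERERERERERERESIiIiIiIiIiIiIiIiIiIiIiIiIiMzMzMzMzMzMzMzMzMzMzMxEREREREREREREREiIiIiIiIiIiIiIiIiIiIiIiIiIjMzMzMzMzMzMzMzMzMzMzMxERERERERERERERIiIiIiIiIiIiIiIiIiIiIiIiIiIjMzMzMzMzMzMzMzMzMzMzMxERERERERERERERIiIiIiIiIiIiIiIiIiIiIiIiIiIzMzMzMzMzMzMzMzMzMzMzMxERERERERERERESIiIiIiIiIiIiIiIiIiIiIiIiIiIzMzMzMzMzMzMzMzMzMzMzMxERERERERERERESIiIiIiIiIiIiIiIiIiIiIiIiIiMzMzMzMzMzMzMzMzMzMzMzMxEREREREREREREiIiIiIiIiIiIiIiIiIiIiIiIiIiMzMzMzMzMzMzMzMzMzMzMzMxEREREREREREREiIiIiIiIiIiIiIiIiIiIiIiIiIjMzMzMzMzMzMzMzMzMzMzMzMxERERERERERERIiIiIiIiIiIiIiIiIiIiIiIiIiIjMzMzMzMzMzMzMzMzMzMzMzMw=="/>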